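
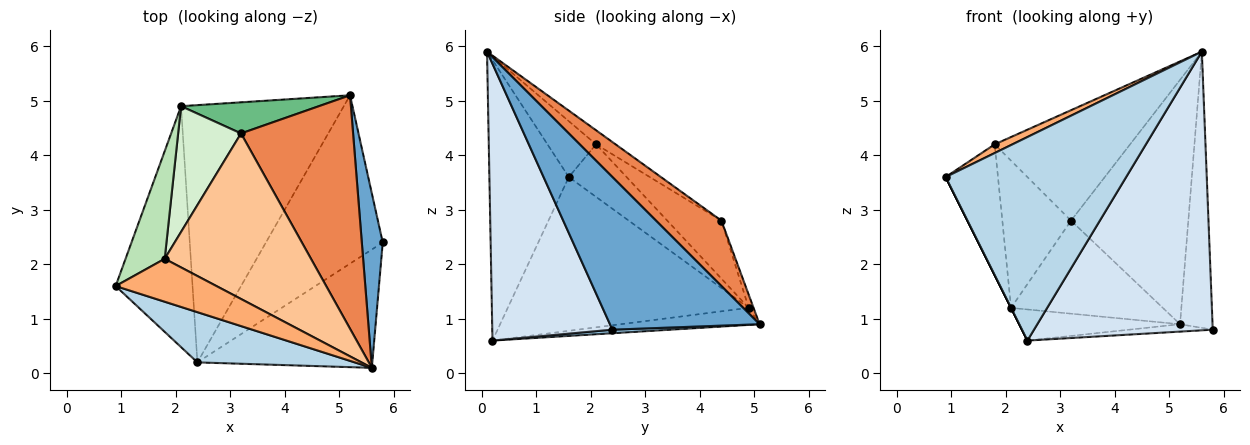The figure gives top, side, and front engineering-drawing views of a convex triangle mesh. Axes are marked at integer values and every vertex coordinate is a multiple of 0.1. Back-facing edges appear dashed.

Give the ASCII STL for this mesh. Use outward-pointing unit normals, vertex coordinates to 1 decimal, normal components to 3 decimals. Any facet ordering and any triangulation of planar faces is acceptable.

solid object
 facet normal 0.969 0.210 0.133
  outer loop
   vertex 5.6 0.1 5.9
   vertex 5.8 2.4 0.8
   vertex 5.2 5.1 0.9
  endloop
 endfacet
 facet normal 0.030 0.044 -0.999
  outer loop
   vertex 2.4 0.2 0.6
   vertex 5.2 5.1 0.9
   vertex 5.8 2.4 0.8
  endloop
 endfacet
 facet normal -0.393 -0.893 0.220
  outer loop
   vertex 2.4 0.2 0.6
   vertex 5.6 0.1 5.9
   vertex 0.9 1.6 3.6
  endloop
 endfacet
 facet normal 0.526 -0.783 -0.332
  outer loop
   vertex 2.4 0.2 0.6
   vertex 5.8 2.4 0.8
   vertex 5.6 0.1 5.9
  endloop
 endfacet
 facet normal 0.374 0.671 0.641
  outer loop
   vertex 3.2 4.4 2.8
   vertex 5.6 0.1 5.9
   vertex 5.2 5.1 0.9
  endloop
 endfacet
 facet normal -0.477 -0.175 0.861
  outer loop
   vertex 1.8 2.1 4.2
   vertex 0.9 1.6 3.6
   vertex 5.6 0.1 5.9
  endloop
 endfacet
 facet normal -0.080 0.553 0.829
  outer loop
   vertex 1.8 2.1 4.2
   vertex 5.6 0.1 5.9
   vertex 3.2 4.4 2.8
  endloop
 endfacet
 facet normal -0.103 0.119 -0.987
  outer loop
   vertex 2.1 4.9 1.2
   vertex 5.2 5.1 0.9
   vertex 2.4 0.2 0.6
  endloop
 endfacet
 facet normal -0.030 0.948 0.317
  outer loop
   vertex 2.1 4.9 1.2
   vertex 3.2 4.4 2.8
   vertex 5.2 5.1 0.9
  endloop
 endfacet
 facet normal -0.894 0.000 -0.447
  outer loop
   vertex 2.1 4.9 1.2
   vertex 2.4 0.2 0.6
   vertex 0.9 1.6 3.6
  endloop
 endfacet
 facet normal -0.649 0.588 0.484
  outer loop
   vertex 2.1 4.9 1.2
   vertex 0.9 1.6 3.6
   vertex 1.8 2.1 4.2
  endloop
 endfacet
 facet normal -0.514 0.652 0.557
  outer loop
   vertex 2.1 4.9 1.2
   vertex 1.8 2.1 4.2
   vertex 3.2 4.4 2.8
  endloop
 endfacet
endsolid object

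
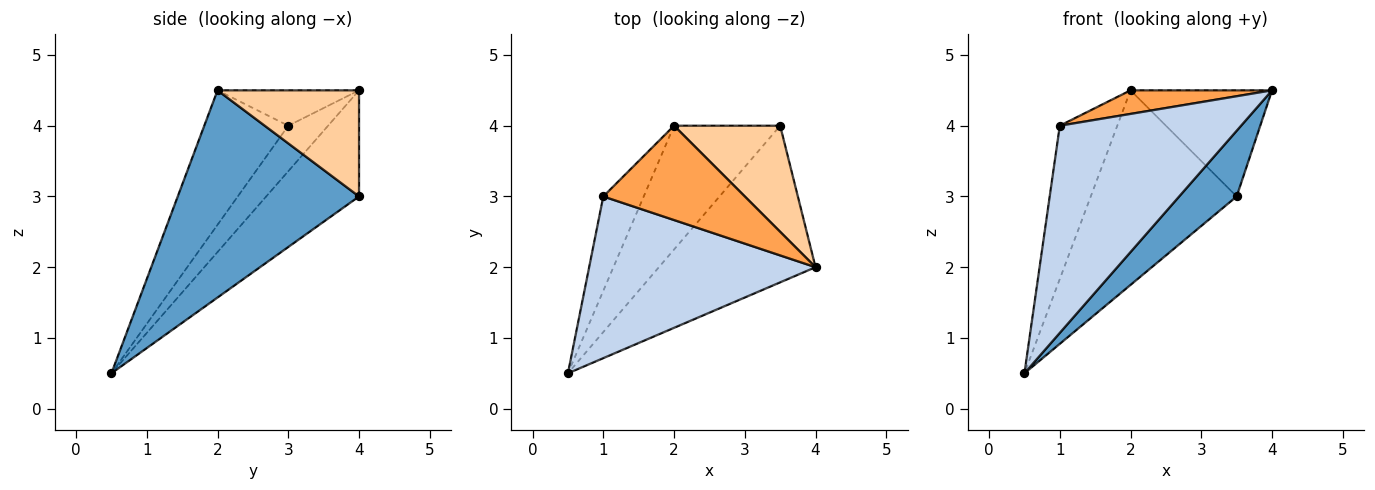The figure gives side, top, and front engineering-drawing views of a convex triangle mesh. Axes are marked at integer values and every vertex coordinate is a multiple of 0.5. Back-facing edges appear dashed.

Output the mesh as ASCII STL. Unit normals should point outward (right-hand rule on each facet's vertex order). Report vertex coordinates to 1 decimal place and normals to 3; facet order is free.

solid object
 facet normal 0.773 -0.245 -0.585
  outer loop
   vertex 3.5 4.0 3.0
   vertex 4.0 2.0 4.5
   vertex 0.5 0.5 0.5
  endloop
 endfacet
 facet normal -0.343 -0.740 0.578
  outer loop
   vertex 1.0 3.0 4.0
   vertex 0.5 0.5 0.5
   vertex 4.0 2.0 4.5
  endloop
 endfacet
 facet normal -0.236 -0.236 0.943
  outer loop
   vertex 2.0 4.0 4.5
   vertex 1.0 3.0 4.0
   vertex 4.0 2.0 4.5
  endloop
 endfacet
 facet normal 0.577 0.577 0.577
  outer loop
   vertex 2.0 4.0 4.5
   vertex 4.0 2.0 4.5
   vertex 3.5 4.0 3.0
  endloop
 endfacet
 facet normal -0.473 0.743 -0.473
  outer loop
   vertex 2.0 4.0 4.5
   vertex 3.5 4.0 3.0
   vertex 0.5 0.5 0.5
  endloop
 endfacet
 facet normal -0.508 0.734 -0.451
  outer loop
   vertex 2.0 4.0 4.5
   vertex 0.5 0.5 0.5
   vertex 1.0 3.0 4.0
  endloop
 endfacet
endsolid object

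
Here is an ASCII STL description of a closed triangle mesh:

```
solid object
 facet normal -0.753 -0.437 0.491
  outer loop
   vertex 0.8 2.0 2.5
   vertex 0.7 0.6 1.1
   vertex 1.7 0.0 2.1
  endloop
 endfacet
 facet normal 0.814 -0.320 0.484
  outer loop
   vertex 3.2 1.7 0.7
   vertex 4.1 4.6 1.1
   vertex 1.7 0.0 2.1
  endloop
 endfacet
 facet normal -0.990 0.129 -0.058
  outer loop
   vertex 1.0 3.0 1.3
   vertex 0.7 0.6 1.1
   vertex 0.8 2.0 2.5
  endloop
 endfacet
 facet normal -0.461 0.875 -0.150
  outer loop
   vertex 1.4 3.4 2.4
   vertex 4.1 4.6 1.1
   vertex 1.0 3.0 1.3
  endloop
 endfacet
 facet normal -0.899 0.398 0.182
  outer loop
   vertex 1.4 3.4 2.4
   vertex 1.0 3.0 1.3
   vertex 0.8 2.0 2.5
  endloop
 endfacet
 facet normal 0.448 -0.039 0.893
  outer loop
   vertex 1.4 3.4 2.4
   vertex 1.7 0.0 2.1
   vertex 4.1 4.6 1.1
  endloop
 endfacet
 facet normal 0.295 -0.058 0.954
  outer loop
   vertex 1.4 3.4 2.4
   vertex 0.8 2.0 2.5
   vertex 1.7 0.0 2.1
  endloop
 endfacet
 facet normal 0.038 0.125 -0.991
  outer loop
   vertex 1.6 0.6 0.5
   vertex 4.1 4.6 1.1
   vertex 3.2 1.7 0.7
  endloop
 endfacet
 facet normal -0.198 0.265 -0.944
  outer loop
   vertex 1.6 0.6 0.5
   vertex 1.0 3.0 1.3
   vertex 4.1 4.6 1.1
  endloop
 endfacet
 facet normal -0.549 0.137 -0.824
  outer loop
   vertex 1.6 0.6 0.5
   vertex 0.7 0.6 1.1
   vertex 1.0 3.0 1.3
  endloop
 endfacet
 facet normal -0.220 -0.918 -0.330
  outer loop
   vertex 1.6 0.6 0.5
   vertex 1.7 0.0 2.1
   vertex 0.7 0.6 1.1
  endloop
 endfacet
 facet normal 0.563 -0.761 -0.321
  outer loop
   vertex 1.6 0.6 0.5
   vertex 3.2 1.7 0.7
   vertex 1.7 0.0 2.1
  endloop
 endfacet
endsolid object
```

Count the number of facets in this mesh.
12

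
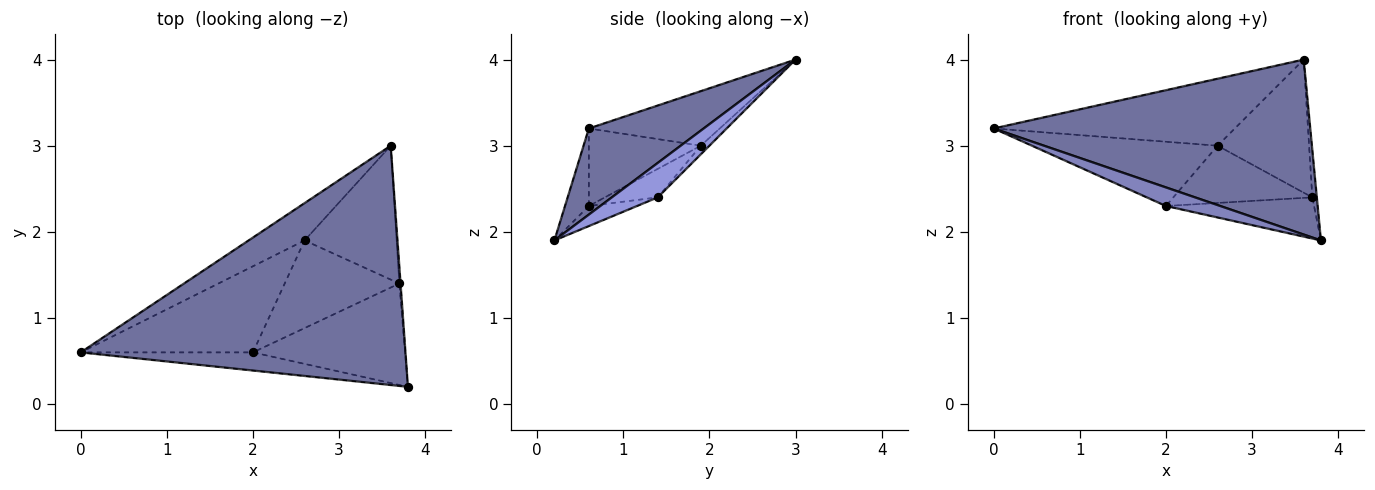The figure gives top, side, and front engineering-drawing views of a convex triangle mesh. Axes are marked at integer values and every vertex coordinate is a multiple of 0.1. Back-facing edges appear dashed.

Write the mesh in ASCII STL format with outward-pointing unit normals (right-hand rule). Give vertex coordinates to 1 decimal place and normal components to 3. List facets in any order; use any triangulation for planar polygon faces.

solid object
 facet normal 0.209 -0.577 0.789
  outer loop
   vertex 3.6 3.0 4.0
   vertex 0.0 0.6 3.2
   vertex 3.8 0.2 1.9
  endloop
 endfacet
 facet normal -0.300 -0.683 -0.666
  outer loop
   vertex 2.0 0.6 2.3
   vertex 3.8 0.2 1.9
   vertex 0.0 0.6 3.2
  endloop
 endfacet
 facet normal 0.995 0.098 -0.036
  outer loop
   vertex 3.7 1.4 2.4
   vertex 3.6 3.0 4.0
   vertex 3.8 0.2 1.9
  endloop
 endfacet
 facet normal -0.121 0.373 -0.920
  outer loop
   vertex 3.7 1.4 2.4
   vertex 3.8 0.2 1.9
   vertex 2.0 0.6 2.3
  endloop
 endfacet
 facet normal -0.428 0.789 -0.440
  outer loop
   vertex 2.6 1.9 3.0
   vertex 0.0 0.6 3.2
   vertex 3.6 3.0 4.0
  endloop
 endfacet
 facet normal -0.339 0.563 -0.754
  outer loop
   vertex 2.6 1.9 3.0
   vertex 2.0 0.6 2.3
   vertex 0.0 0.6 3.2
  endloop
 endfacet
 facet normal -0.066 0.703 -0.708
  outer loop
   vertex 2.6 1.9 3.0
   vertex 3.6 3.0 4.0
   vertex 3.7 1.4 2.4
  endloop
 endfacet
 facet normal -0.204 0.535 -0.820
  outer loop
   vertex 2.6 1.9 3.0
   vertex 3.7 1.4 2.4
   vertex 2.0 0.6 2.3
  endloop
 endfacet
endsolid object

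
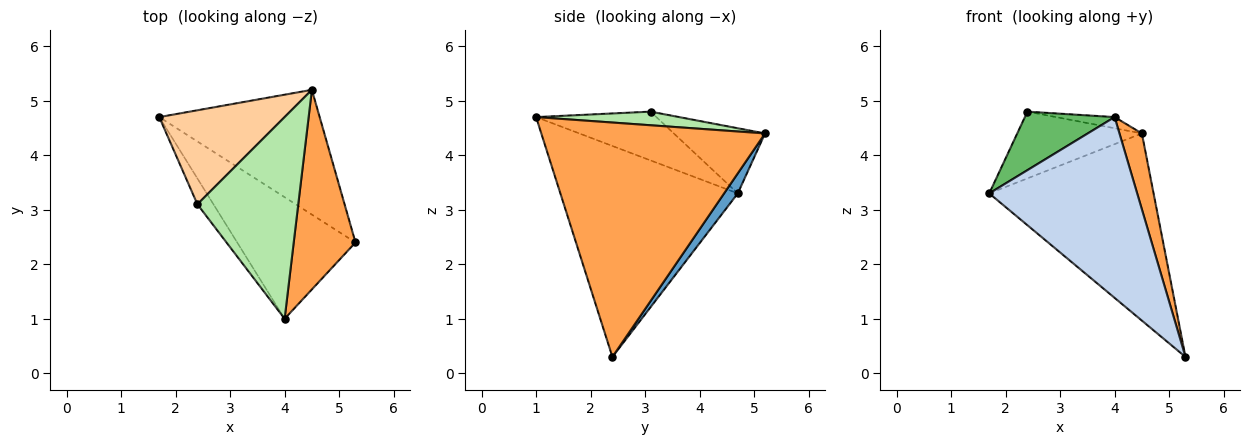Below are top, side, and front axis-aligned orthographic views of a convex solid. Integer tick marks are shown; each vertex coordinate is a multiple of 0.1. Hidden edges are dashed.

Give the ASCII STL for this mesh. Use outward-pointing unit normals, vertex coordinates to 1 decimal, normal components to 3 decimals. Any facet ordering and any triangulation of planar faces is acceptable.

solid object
 facet normal 0.069 0.830 -0.553
  outer loop
   vertex 4.5 5.2 4.4
   vertex 5.3 2.4 0.3
   vertex 1.7 4.7 3.3
  endloop
 endfacet
 facet normal -0.705 -0.588 -0.396
  outer loop
   vertex 4.0 1.0 4.7
   vertex 1.7 4.7 3.3
   vertex 5.3 2.4 0.3
  endloop
 endfacet
 facet normal 0.962 -0.096 0.254
  outer loop
   vertex 4.0 1.0 4.7
   vertex 5.3 2.4 0.3
   vertex 4.5 5.2 4.4
  endloop
 endfacet
 facet normal -0.390 0.533 0.751
  outer loop
   vertex 2.4 3.1 4.8
   vertex 4.5 5.2 4.4
   vertex 1.7 4.7 3.3
  endloop
 endfacet
 facet normal -0.775 -0.578 -0.255
  outer loop
   vertex 2.4 3.1 4.8
   vertex 1.7 4.7 3.3
   vertex 4.0 1.0 4.7
  endloop
 endfacet
 facet normal 0.134 0.055 0.990
  outer loop
   vertex 2.4 3.1 4.8
   vertex 4.0 1.0 4.7
   vertex 4.5 5.2 4.4
  endloop
 endfacet
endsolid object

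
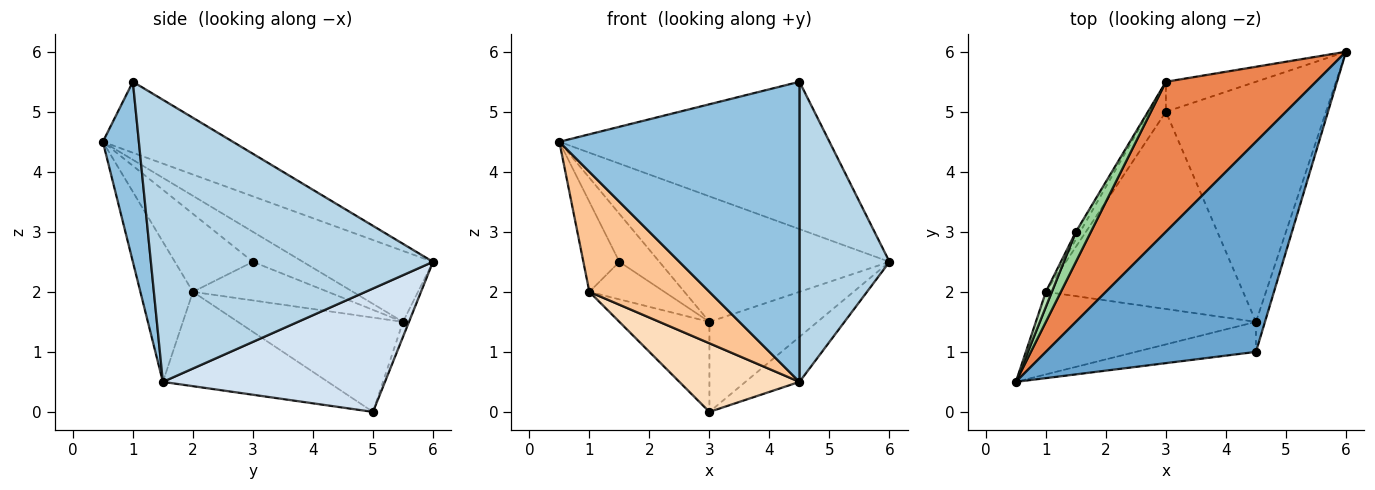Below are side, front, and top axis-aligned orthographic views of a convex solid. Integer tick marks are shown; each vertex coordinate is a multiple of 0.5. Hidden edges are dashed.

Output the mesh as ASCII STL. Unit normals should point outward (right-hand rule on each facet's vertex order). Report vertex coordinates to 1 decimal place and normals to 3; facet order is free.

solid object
 facet normal -0.266 0.553 0.789
  outer loop
   vertex 4.5 1.0 5.5
   vertex 6.0 6.0 2.5
   vertex 0.5 0.5 4.5
  endloop
 endfacet
 facet normal 0.148 -0.984 -0.098
  outer loop
   vertex 4.5 1.5 0.5
   vertex 4.5 1.0 5.5
   vertex 0.5 0.5 4.5
  endloop
 endfacet
 facet normal 0.952 -0.304 -0.030
  outer loop
   vertex 4.5 1.5 0.5
   vertex 6.0 6.0 2.5
   vertex 4.5 1.0 5.5
  endloop
 endfacet
 facet normal 0.604 0.147 -0.783
  outer loop
   vertex 4.5 1.5 0.5
   vertex 3.0 5.0 0.0
   vertex 6.0 6.0 2.5
  endloop
 endfacet
 facet normal -0.341 0.603 0.721
  outer loop
   vertex 3.0 5.5 1.5
   vertex 0.5 0.5 4.5
   vertex 6.0 6.0 2.5
  endloop
 endfacet
 facet normal -0.053 0.947 -0.316
  outer loop
   vertex 3.0 5.5 1.5
   vertex 6.0 6.0 2.5
   vertex 3.0 5.0 0.0
  endloop
 endfacet
 facet normal -0.339 -0.775 -0.533
  outer loop
   vertex 1.0 2.0 2.0
   vertex 4.5 1.5 0.5
   vertex 0.5 0.5 4.5
  endloop
 endfacet
 facet normal -0.412 -0.299 -0.861
  outer loop
   vertex 1.0 2.0 2.0
   vertex 3.0 5.0 0.0
   vertex 4.5 1.5 0.5
  endloop
 endfacet
 facet normal -0.867 0.473 -0.158
  outer loop
   vertex 1.0 2.0 2.0
   vertex 3.0 5.5 1.5
   vertex 3.0 5.0 0.0
  endloop
 endfacet
 facet normal -0.727 0.582 0.364
  outer loop
   vertex 1.5 3.0 2.5
   vertex 0.5 0.5 4.5
   vertex 3.0 5.5 1.5
  endloop
 endfacet
 facet normal -0.906 0.418 0.070
  outer loop
   vertex 1.5 3.0 2.5
   vertex 1.0 2.0 2.0
   vertex 0.5 0.5 4.5
  endloop
 endfacet
 facet normal -0.870 0.483 -0.097
  outer loop
   vertex 1.5 3.0 2.5
   vertex 3.0 5.5 1.5
   vertex 1.0 2.0 2.0
  endloop
 endfacet
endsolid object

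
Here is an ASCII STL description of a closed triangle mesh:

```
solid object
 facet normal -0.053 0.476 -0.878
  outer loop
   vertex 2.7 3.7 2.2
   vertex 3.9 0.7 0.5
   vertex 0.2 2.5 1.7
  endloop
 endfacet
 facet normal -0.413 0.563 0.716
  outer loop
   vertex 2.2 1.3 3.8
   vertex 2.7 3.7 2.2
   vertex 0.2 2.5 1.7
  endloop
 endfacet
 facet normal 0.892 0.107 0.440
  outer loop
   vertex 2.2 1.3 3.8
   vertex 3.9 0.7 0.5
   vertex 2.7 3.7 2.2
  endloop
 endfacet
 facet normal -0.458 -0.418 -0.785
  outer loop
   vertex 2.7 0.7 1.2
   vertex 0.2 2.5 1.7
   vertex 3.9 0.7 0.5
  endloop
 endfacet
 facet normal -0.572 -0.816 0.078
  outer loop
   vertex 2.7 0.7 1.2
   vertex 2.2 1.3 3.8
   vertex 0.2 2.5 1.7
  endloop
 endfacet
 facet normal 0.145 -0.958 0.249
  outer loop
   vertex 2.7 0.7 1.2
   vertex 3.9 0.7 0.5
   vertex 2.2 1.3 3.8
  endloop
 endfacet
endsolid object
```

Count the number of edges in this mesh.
9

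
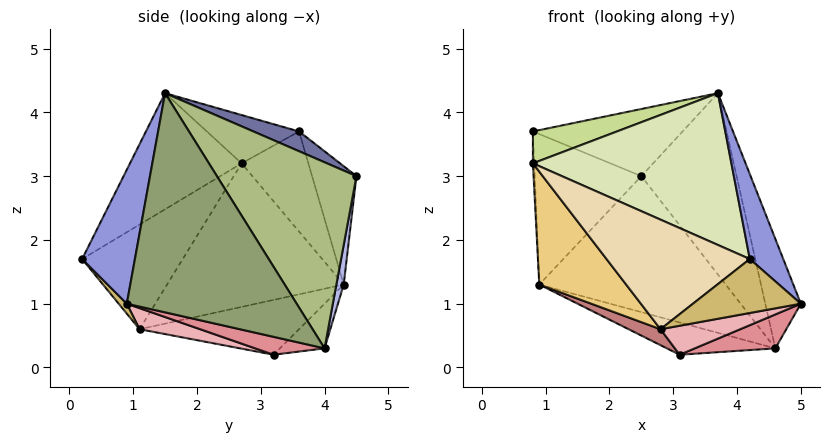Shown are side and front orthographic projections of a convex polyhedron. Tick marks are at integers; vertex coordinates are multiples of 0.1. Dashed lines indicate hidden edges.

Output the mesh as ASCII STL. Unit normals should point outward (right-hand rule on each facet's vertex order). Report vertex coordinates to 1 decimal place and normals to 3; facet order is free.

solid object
 facet normal 0.134 0.439 0.889
  outer loop
   vertex 3.7 1.5 4.3
   vertex 2.5 4.5 3.0
   vertex 0.8 3.6 3.7
  endloop
 endfacet
 facet normal -0.373 0.895 0.245
  outer loop
   vertex 0.9 4.3 1.3
   vertex 0.8 3.6 3.7
   vertex 2.5 4.5 3.0
  endloop
 endfacet
 facet normal 0.776 -0.492 0.395
  outer loop
   vertex 4.2 0.2 1.7
   vertex 5.0 0.9 1.0
   vertex 3.7 1.5 4.3
  endloop
 endfacet
 facet normal 0.039 0.988 -0.153
  outer loop
   vertex 4.6 4.0 0.3
   vertex 0.9 4.3 1.3
   vertex 2.5 4.5 3.0
  endloop
 endfacet
 facet normal 0.924 0.194 0.329
  outer loop
   vertex 4.6 4.0 0.3
   vertex 3.7 1.5 4.3
   vertex 5.0 0.9 1.0
  endloop
 endfacet
 facet normal 0.727 0.496 0.474
  outer loop
   vertex 4.6 4.0 0.3
   vertex 2.5 4.5 3.0
   vertex 3.7 1.5 4.3
  endloop
 endfacet
 facet normal -0.470 -0.429 0.772
  outer loop
   vertex 0.8 2.7 3.2
   vertex 3.7 1.5 4.3
   vertex 0.8 3.6 3.7
  endloop
 endfacet
 facet normal -0.464 -0.825 0.323
  outer loop
   vertex 0.8 2.7 3.2
   vertex 4.2 0.2 1.7
   vertex 3.7 1.5 4.3
  endloop
 endfacet
 facet normal -0.999 0.020 -0.036
  outer loop
   vertex 0.8 2.7 3.2
   vertex 0.8 3.6 3.7
   vertex 0.9 4.3 1.3
  endloop
 endfacet
 facet normal 0.055 -0.737 -0.674
  outer loop
   vertex 2.8 1.1 0.6
   vertex 5.0 0.9 1.0
   vertex 4.2 0.2 1.7
  endloop
 endfacet
 facet normal -0.828 -0.407 -0.386
  outer loop
   vertex 2.8 1.1 0.6
   vertex 0.8 2.7 3.2
   vertex 0.9 4.3 1.3
  endloop
 endfacet
 facet normal -0.574 -0.817 0.062
  outer loop
   vertex 2.8 1.1 0.6
   vertex 4.2 0.2 1.7
   vertex 0.8 2.7 3.2
  endloop
 endfacet
 facet normal -0.194 0.472 -0.860
  outer loop
   vertex 3.1 3.2 0.2
   vertex 0.9 4.3 1.3
   vertex 4.6 4.0 0.3
  endloop
 endfacet
 facet normal -0.483 -0.097 -0.870
  outer loop
   vertex 3.1 3.2 0.2
   vertex 2.8 1.1 0.6
   vertex 0.9 4.3 1.3
  endloop
 endfacet
 facet normal 0.169 -0.196 -0.966
  outer loop
   vertex 3.1 3.2 0.2
   vertex 4.6 4.0 0.3
   vertex 5.0 0.9 1.0
  endloop
 endfacet
 facet normal 0.157 -0.206 -0.966
  outer loop
   vertex 3.1 3.2 0.2
   vertex 5.0 0.9 1.0
   vertex 2.8 1.1 0.6
  endloop
 endfacet
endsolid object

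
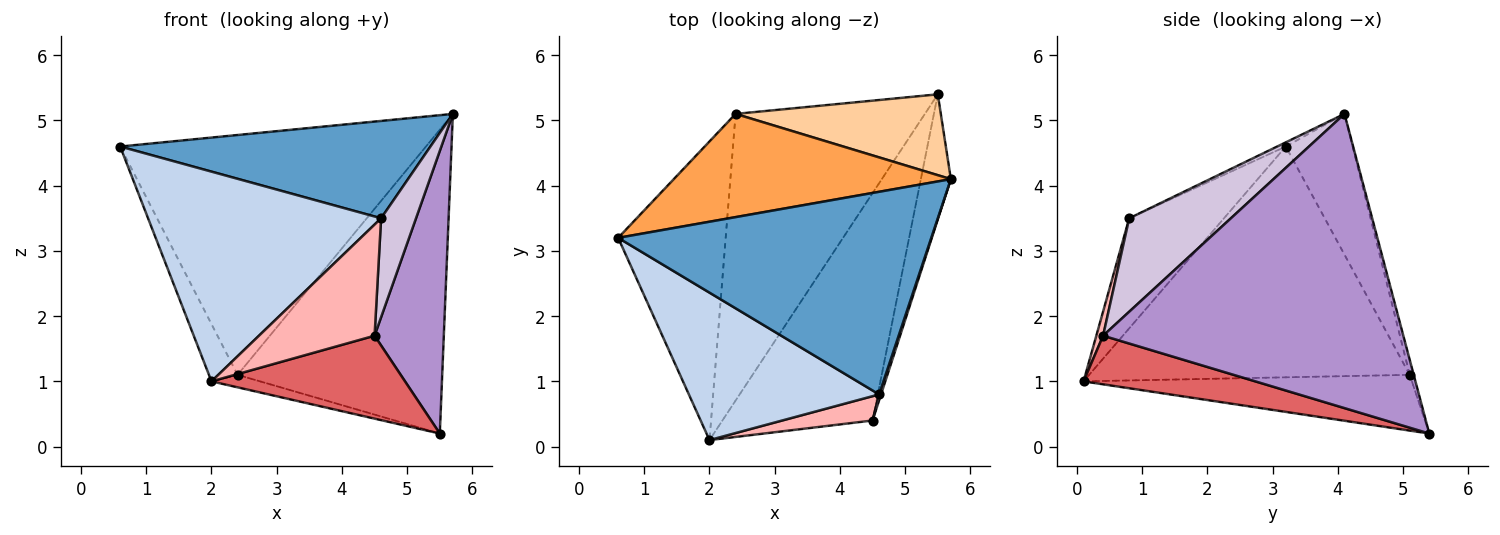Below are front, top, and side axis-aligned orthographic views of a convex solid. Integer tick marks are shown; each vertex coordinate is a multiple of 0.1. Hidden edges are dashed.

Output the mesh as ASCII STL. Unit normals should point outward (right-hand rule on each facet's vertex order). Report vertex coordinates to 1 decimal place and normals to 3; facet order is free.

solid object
 facet normal -0.012 -0.433 0.901
  outer loop
   vertex 4.6 0.8 3.5
   vertex 5.7 4.1 5.1
   vertex 0.6 3.2 4.6
  endloop
 endfacet
 facet normal -0.316 -0.776 0.546
  outer loop
   vertex 4.6 0.8 3.5
   vertex 0.6 3.2 4.6
   vertex 2.0 0.1 1.0
  endloop
 endfacet
 facet normal -0.197 0.901 0.388
  outer loop
   vertex 2.4 5.1 1.1
   vertex 0.6 3.2 4.6
   vertex 5.7 4.1 5.1
  endloop
 endfacet
 facet normal -0.019 0.966 0.257
  outer loop
   vertex 2.4 5.1 1.1
   vertex 5.7 4.1 5.1
   vertex 5.5 5.4 0.2
  endloop
 endfacet
 facet normal -0.904 0.081 -0.421
  outer loop
   vertex 2.4 5.1 1.1
   vertex 2.0 0.1 1.0
   vertex 0.6 3.2 4.6
  endloop
 endfacet
 facet normal -0.282 0.042 -0.958
  outer loop
   vertex 2.4 5.1 1.1
   vertex 5.5 5.4 0.2
   vertex 2.0 0.1 1.0
  endloop
 endfacet
 facet normal 0.291 -0.328 -0.899
  outer loop
   vertex 4.5 0.4 1.7
   vertex 2.0 0.1 1.0
   vertex 5.5 5.4 0.2
  endloop
 endfacet
 facet normal 0.057 -0.975 0.214
  outer loop
   vertex 4.5 0.4 1.7
   vertex 4.6 0.8 3.5
   vertex 2.0 0.1 1.0
  endloop
 endfacet
 facet normal 0.970 -0.224 -0.099
  outer loop
   vertex 4.5 0.4 1.7
   vertex 5.5 5.4 0.2
   vertex 5.7 4.1 5.1
  endloop
 endfacet
 facet normal 0.946 -0.325 0.020
  outer loop
   vertex 4.5 0.4 1.7
   vertex 5.7 4.1 5.1
   vertex 4.6 0.8 3.5
  endloop
 endfacet
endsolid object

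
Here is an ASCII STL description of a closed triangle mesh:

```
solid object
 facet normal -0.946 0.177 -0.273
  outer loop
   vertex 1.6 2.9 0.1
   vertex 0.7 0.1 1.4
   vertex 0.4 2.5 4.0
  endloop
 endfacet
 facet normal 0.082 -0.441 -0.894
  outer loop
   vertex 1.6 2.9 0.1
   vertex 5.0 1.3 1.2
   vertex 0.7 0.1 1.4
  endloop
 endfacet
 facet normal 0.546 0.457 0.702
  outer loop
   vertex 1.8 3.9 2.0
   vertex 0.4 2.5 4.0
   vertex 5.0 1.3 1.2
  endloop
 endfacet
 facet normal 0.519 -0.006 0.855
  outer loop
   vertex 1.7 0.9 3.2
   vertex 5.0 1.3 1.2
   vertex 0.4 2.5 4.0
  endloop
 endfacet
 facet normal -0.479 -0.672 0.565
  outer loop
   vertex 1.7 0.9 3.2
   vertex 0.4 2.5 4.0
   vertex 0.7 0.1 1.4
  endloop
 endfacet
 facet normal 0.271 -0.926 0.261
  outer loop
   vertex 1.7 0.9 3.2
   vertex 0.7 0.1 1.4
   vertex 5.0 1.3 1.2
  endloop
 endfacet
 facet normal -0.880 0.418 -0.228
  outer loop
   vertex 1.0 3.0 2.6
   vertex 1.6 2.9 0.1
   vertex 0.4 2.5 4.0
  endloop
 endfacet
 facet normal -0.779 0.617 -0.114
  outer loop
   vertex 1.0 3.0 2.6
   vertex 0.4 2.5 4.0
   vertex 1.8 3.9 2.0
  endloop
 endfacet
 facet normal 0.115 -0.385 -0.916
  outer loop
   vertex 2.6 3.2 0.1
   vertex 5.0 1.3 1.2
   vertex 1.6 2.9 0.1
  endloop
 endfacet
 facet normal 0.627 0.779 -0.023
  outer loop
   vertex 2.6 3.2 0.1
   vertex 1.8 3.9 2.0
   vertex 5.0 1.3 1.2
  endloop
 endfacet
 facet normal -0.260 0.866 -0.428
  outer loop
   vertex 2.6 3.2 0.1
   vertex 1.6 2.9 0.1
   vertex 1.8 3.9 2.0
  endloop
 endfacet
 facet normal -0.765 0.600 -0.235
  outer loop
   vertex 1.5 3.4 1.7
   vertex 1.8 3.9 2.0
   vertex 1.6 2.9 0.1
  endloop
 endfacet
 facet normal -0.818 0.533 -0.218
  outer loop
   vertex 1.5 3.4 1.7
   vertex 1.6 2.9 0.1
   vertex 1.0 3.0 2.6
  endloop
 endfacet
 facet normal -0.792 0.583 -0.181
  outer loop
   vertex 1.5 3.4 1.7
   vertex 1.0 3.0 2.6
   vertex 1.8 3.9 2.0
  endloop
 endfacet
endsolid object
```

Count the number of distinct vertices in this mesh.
9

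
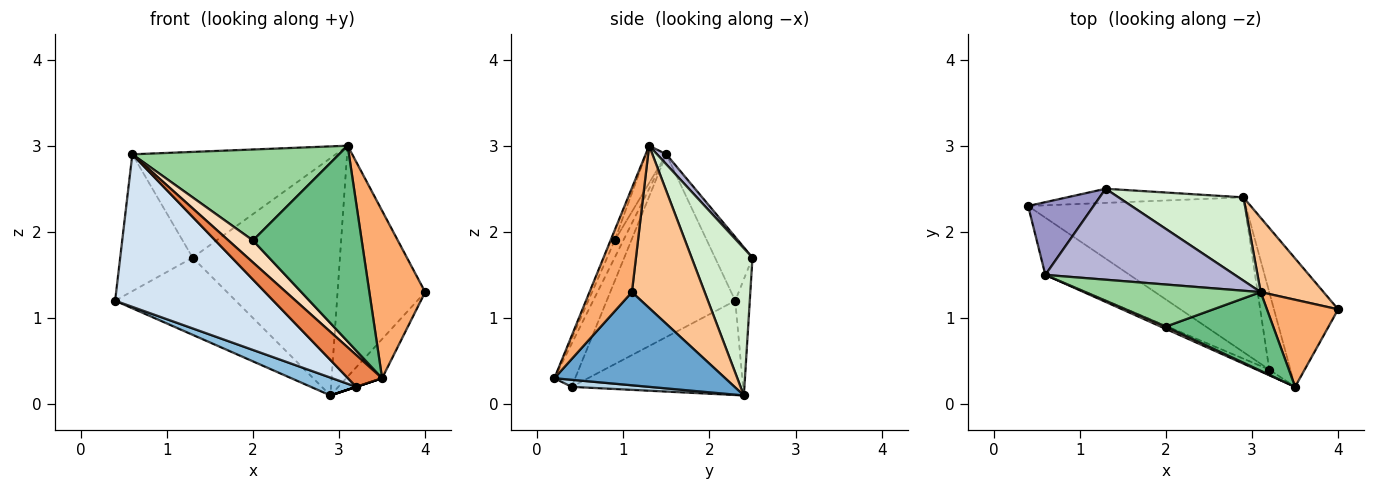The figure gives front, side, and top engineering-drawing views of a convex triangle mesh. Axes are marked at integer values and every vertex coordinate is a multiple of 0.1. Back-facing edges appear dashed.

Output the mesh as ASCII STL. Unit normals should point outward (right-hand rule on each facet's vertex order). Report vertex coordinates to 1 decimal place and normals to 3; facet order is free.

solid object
 facet normal 0.811 0.170 -0.559
  outer loop
   vertex 2.9 2.4 0.1
   vertex 4.0 1.1 1.3
   vertex 3.5 0.2 0.3
  endloop
 endfacet
 facet normal -0.397 -0.105 -0.912
  outer loop
   vertex 3.2 0.4 0.2
   vertex 0.4 2.3 1.2
   vertex 2.9 2.4 0.1
  endloop
 endfacet
 facet normal 0.316 0.000 -0.949
  outer loop
   vertex 3.2 0.4 0.2
   vertex 2.9 2.4 0.1
   vertex 3.5 0.2 0.3
  endloop
 endfacet
 facet normal -0.605 -0.745 -0.279
  outer loop
   vertex 3.2 0.4 0.2
   vertex 0.6 1.5 2.9
   vertex 0.4 2.3 1.2
  endloop
 endfacet
 facet normal -0.513 -0.845 -0.150
  outer loop
   vertex 3.2 0.4 0.2
   vertex 3.5 0.2 0.3
   vertex 0.6 1.5 2.9
  endloop
 endfacet
 facet normal 0.559 -0.736 0.383
  outer loop
   vertex 3.1 1.3 3.0
   vertex 3.5 0.2 0.3
   vertex 4.0 1.1 1.3
  endloop
 endfacet
 facet normal 0.620 0.747 0.240
  outer loop
   vertex 3.1 1.3 3.0
   vertex 4.0 1.1 1.3
   vertex 2.9 2.4 0.1
  endloop
 endfacet
 facet normal -0.330 -0.939 0.101
  outer loop
   vertex 2.0 0.9 1.9
   vertex 0.6 1.5 2.9
   vertex 3.5 0.2 0.3
  endloop
 endfacet
 facet normal -0.035 -0.927 0.373
  outer loop
   vertex 2.0 0.9 1.9
   vertex 3.5 0.2 0.3
   vertex 3.1 1.3 3.0
  endloop
 endfacet
 facet normal -0.089 -0.904 0.418
  outer loop
   vertex 2.0 0.9 1.9
   vertex 3.1 1.3 3.0
   vertex 0.6 1.5 2.9
  endloop
 endfacet
 facet normal -0.118 0.977 -0.179
  outer loop
   vertex 1.3 2.5 1.7
   vertex 2.9 2.4 0.1
   vertex 0.4 2.3 1.2
  endloop
 endfacet
 facet normal 0.363 0.879 0.308
  outer loop
   vertex 1.3 2.5 1.7
   vertex 3.1 1.3 3.0
   vertex 2.9 2.4 0.1
  endloop
 endfacet
 facet normal -0.416 0.803 0.427
  outer loop
   vertex 1.3 2.5 1.7
   vertex 0.4 2.3 1.2
   vertex 0.6 1.5 2.9
  endloop
 endfacet
 facet normal 0.035 0.758 0.652
  outer loop
   vertex 1.3 2.5 1.7
   vertex 0.6 1.5 2.9
   vertex 3.1 1.3 3.0
  endloop
 endfacet
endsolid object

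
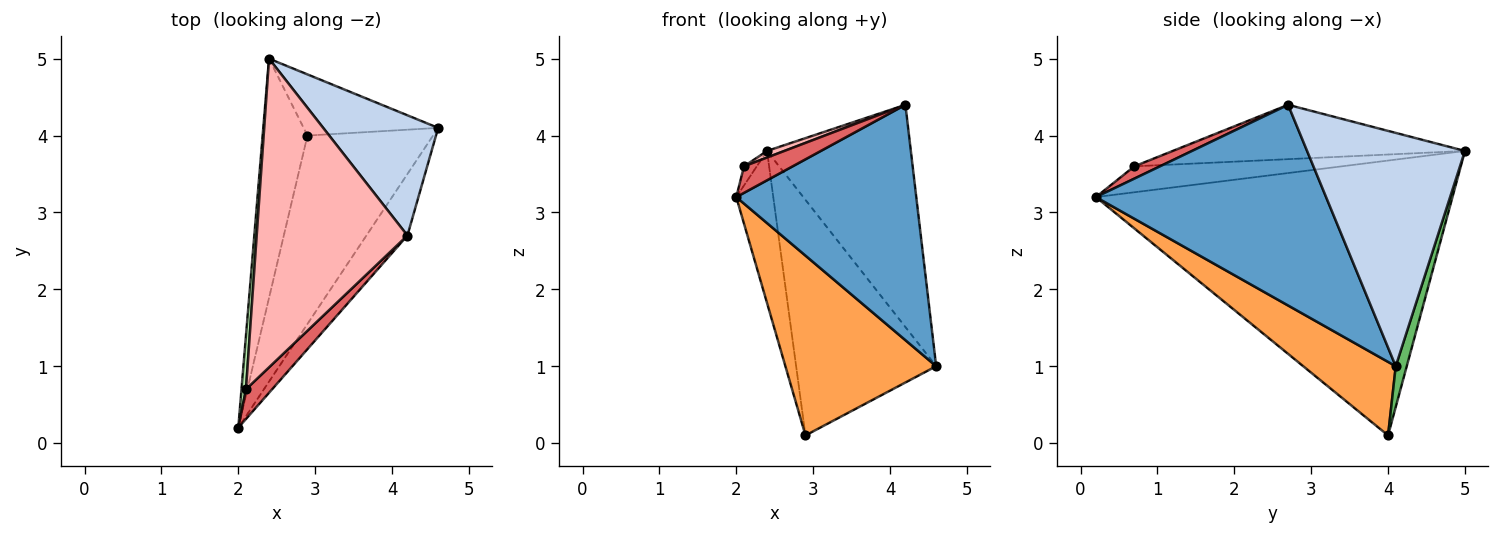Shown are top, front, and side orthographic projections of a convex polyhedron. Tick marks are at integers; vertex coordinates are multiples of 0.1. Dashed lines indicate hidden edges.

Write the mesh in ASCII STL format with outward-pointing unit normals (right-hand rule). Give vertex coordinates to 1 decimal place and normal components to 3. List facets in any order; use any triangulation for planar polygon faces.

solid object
 facet normal 0.778 -0.608 -0.159
  outer loop
   vertex 4.2 2.7 4.4
   vertex 2.0 0.2 3.2
   vertex 4.6 4.1 1.0
  endloop
 endfacet
 facet normal 0.695 0.633 0.342
  outer loop
   vertex 4.2 2.7 4.4
   vertex 4.6 4.1 1.0
   vertex 2.4 5.0 3.8
  endloop
 endfacet
 facet normal 0.390 -0.636 -0.666
  outer loop
   vertex 2.9 4.0 0.1
   vertex 4.6 4.1 1.0
   vertex 2.0 0.2 3.2
  endloop
 endfacet
 facet normal -0.982 0.102 -0.160
  outer loop
   vertex 2.9 4.0 0.1
   vertex 2.0 0.2 3.2
   vertex 2.4 5.0 3.8
  endloop
 endfacet
 facet normal 0.076 0.965 -0.251
  outer loop
   vertex 2.9 4.0 0.1
   vertex 2.4 5.0 3.8
   vertex 4.6 4.1 1.0
  endloop
 endfacet
 facet normal -0.984 0.061 0.170
  outer loop
   vertex 2.1 0.7 3.6
   vertex 2.4 5.0 3.8
   vertex 2.0 0.2 3.2
  endloop
 endfacet
 facet normal 0.331 -0.629 0.703
  outer loop
   vertex 2.1 0.7 3.6
   vertex 2.0 0.2 3.2
   vertex 4.2 2.7 4.4
  endloop
 endfacet
 facet normal -0.339 -0.020 0.941
  outer loop
   vertex 2.1 0.7 3.6
   vertex 4.2 2.7 4.4
   vertex 2.4 5.0 3.8
  endloop
 endfacet
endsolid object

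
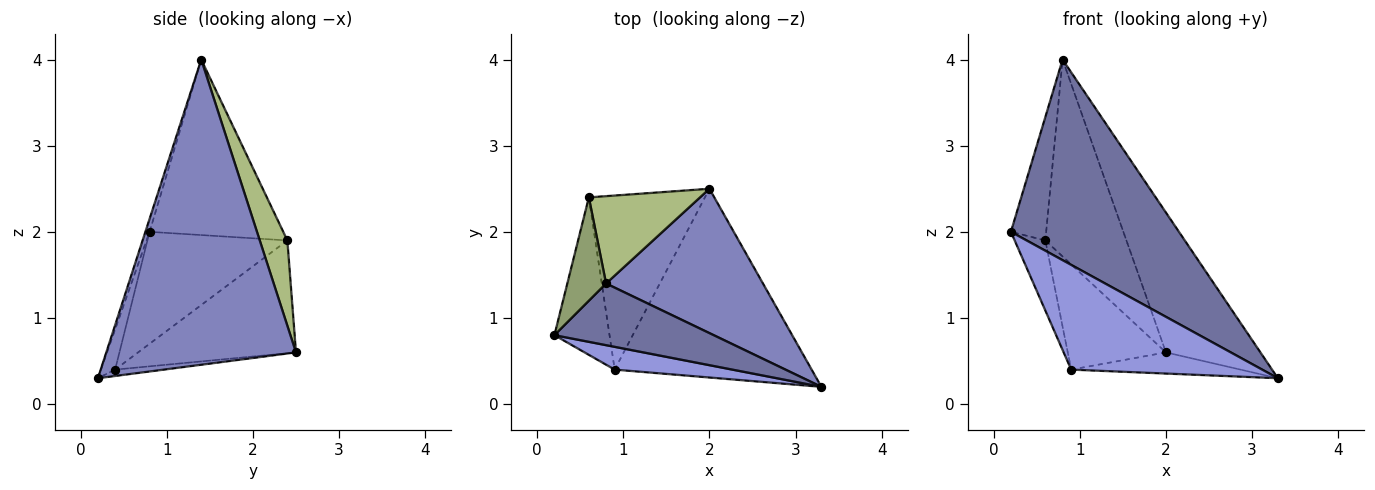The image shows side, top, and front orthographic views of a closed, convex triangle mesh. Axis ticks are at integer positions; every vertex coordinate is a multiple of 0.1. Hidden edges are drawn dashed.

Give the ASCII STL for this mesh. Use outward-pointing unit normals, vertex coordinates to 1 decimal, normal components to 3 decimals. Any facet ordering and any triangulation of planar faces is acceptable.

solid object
 facet normal -0.024 -0.956 0.294
  outer loop
   vertex 0.8 1.4 4.0
   vertex 0.2 0.8 2.0
   vertex 3.3 0.2 0.3
  endloop
 endfacet
 facet normal 0.813 0.405 0.418
  outer loop
   vertex 0.8 1.4 4.0
   vertex 3.3 0.2 0.3
   vertex 2.0 2.5 0.6
  endloop
 endfacet
 facet normal -0.072 -0.975 0.212
  outer loop
   vertex 0.9 0.4 0.4
   vertex 3.3 0.2 0.3
   vertex 0.2 0.8 2.0
  endloop
 endfacet
 facet normal -0.032 0.111 -0.993
  outer loop
   vertex 0.9 0.4 0.4
   vertex 2.0 2.5 0.6
   vertex 3.3 0.2 0.3
  endloop
 endfacet
 facet normal -0.946 0.249 0.209
  outer loop
   vertex 0.6 2.4 1.9
   vertex 0.2 0.8 2.0
   vertex 0.8 1.4 4.0
  endloop
 endfacet
 facet normal 0.297 0.873 0.387
  outer loop
   vertex 0.6 2.4 1.9
   vertex 0.8 1.4 4.0
   vertex 2.0 2.5 0.6
  endloop
 endfacet
 facet normal -0.880 0.193 -0.433
  outer loop
   vertex 0.6 2.4 1.9
   vertex 0.9 0.4 0.4
   vertex 0.2 0.8 2.0
  endloop
 endfacet
 facet normal -0.639 0.398 -0.658
  outer loop
   vertex 0.6 2.4 1.9
   vertex 2.0 2.5 0.6
   vertex 0.9 0.4 0.4
  endloop
 endfacet
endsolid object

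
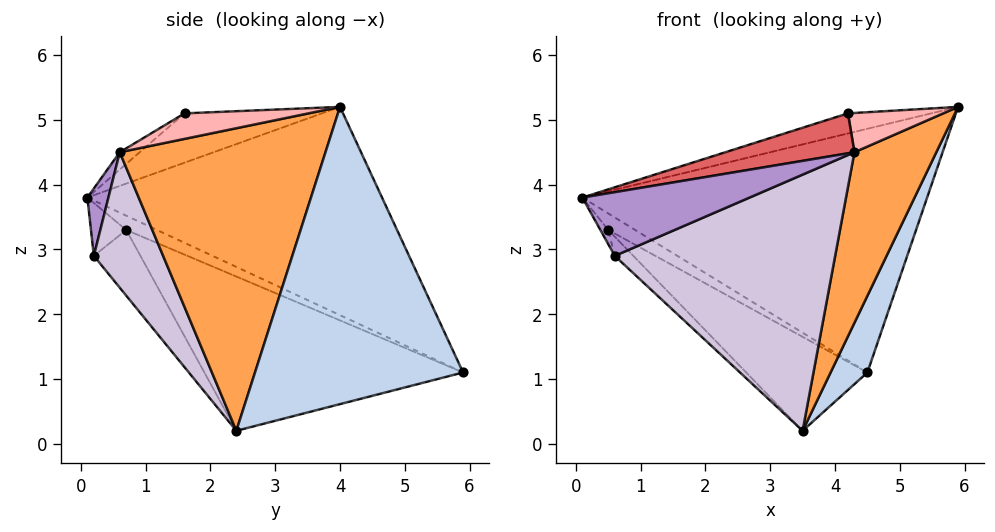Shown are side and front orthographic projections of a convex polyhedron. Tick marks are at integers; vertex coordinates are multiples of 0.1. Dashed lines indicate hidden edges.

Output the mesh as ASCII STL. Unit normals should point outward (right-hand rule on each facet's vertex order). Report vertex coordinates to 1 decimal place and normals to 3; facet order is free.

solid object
 facet normal -0.563 0.659 0.498
  outer loop
   vertex 4.5 5.9 1.1
   vertex 0.1 0.1 3.8
   vertex 5.9 4.0 5.2
  endloop
 endfacet
 facet normal 0.909 -0.161 -0.385
  outer loop
   vertex 3.5 2.4 0.2
   vertex 4.5 5.9 1.1
   vertex 5.9 4.0 5.2
  endloop
 endfacet
 facet normal 0.883 -0.351 -0.311
  outer loop
   vertex 4.3 0.6 4.5
   vertex 3.5 2.4 0.2
   vertex 5.9 4.0 5.2
  endloop
 endfacet
 facet normal -0.740 0.647 0.185
  outer loop
   vertex 0.5 0.7 3.3
   vertex 0.1 0.1 3.8
   vertex 4.5 5.9 1.1
  endloop
 endfacet
 facet normal -0.761 0.357 -0.541
  outer loop
   vertex 0.5 0.7 3.3
   vertex 4.5 5.9 1.1
   vertex 3.5 2.4 0.2
  endloop
 endfacet
 facet normal -0.368 0.223 0.903
  outer loop
   vertex 4.2 1.6 5.1
   vertex 5.9 4.0 5.2
   vertex 0.1 0.1 3.8
  endloop
 endfacet
 facet normal -0.080 -0.519 0.851
  outer loop
   vertex 4.2 1.6 5.1
   vertex 0.1 0.1 3.8
   vertex 4.3 0.6 4.5
  endloop
 endfacet
 facet normal 0.521 -0.400 0.754
  outer loop
   vertex 4.2 1.6 5.1
   vertex 4.3 0.6 4.5
   vertex 5.9 4.0 5.2
  endloop
 endfacet
 facet normal 0.125 -0.991 -0.041
  outer loop
   vertex 0.6 0.2 2.9
   vertex 4.3 0.6 4.5
   vertex 0.1 0.1 3.8
  endloop
 endfacet
 facet normal 0.273 -0.868 -0.414
  outer loop
   vertex 0.6 0.2 2.9
   vertex 3.5 2.4 0.2
   vertex 4.3 0.6 4.5
  endloop
 endfacet
 facet normal -0.866 0.195 -0.460
  outer loop
   vertex 0.6 0.2 2.9
   vertex 0.1 0.1 3.8
   vertex 0.5 0.7 3.3
  endloop
 endfacet
 facet normal -0.762 0.304 -0.571
  outer loop
   vertex 0.6 0.2 2.9
   vertex 0.5 0.7 3.3
   vertex 3.5 2.4 0.2
  endloop
 endfacet
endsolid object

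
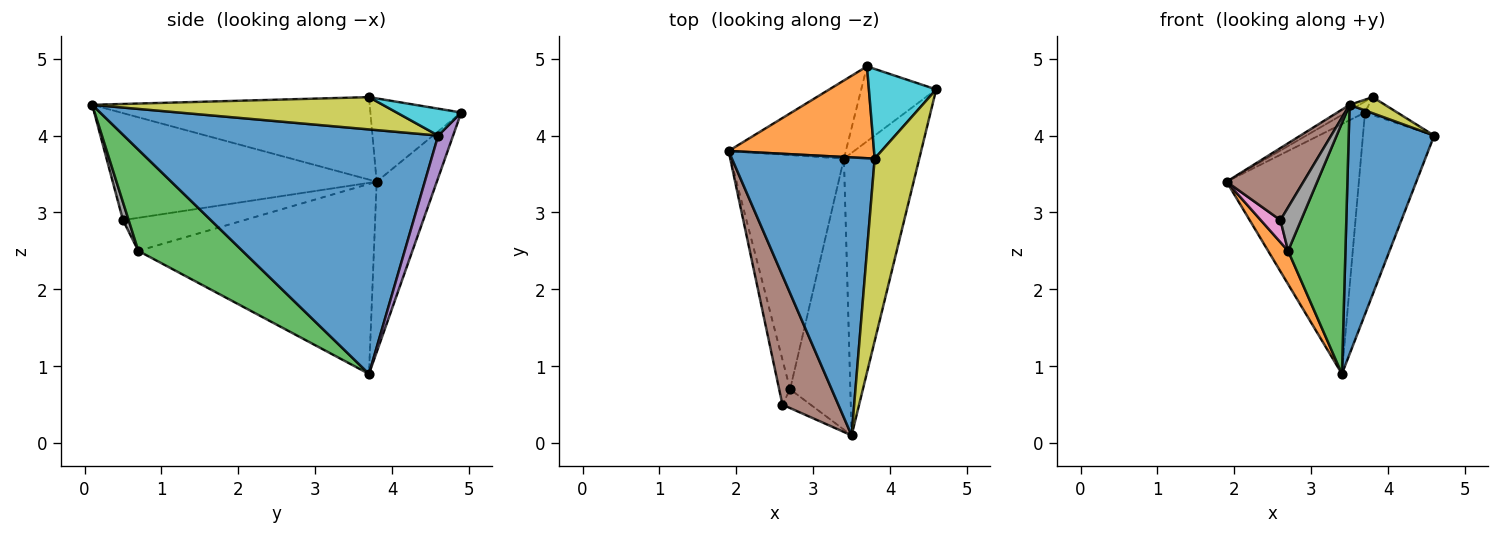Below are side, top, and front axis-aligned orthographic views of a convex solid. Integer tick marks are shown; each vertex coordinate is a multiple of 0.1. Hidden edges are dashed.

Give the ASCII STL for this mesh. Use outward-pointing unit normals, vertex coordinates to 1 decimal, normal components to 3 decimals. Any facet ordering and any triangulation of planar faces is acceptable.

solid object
 facet normal 0.925 -0.251 -0.285
  outer loop
   vertex 3.4 3.7 0.9
   vertex 4.6 4.6 4.0
   vertex 3.5 0.1 4.4
  endloop
 endfacet
 facet normal -0.857 -0.073 -0.511
  outer loop
   vertex 2.7 0.7 2.5
   vertex 1.9 3.8 3.4
   vertex 3.4 3.7 0.9
  endloop
 endfacet
 facet normal 0.777 -0.428 -0.462
  outer loop
   vertex 2.7 0.7 2.5
   vertex 3.4 3.7 0.9
   vertex 3.5 0.1 4.4
  endloop
 endfacet
 facet normal -0.398 0.876 -0.274
  outer loop
   vertex 3.7 4.9 4.3
   vertex 3.4 3.7 0.9
   vertex 1.9 3.8 3.4
  endloop
 endfacet
 facet normal 0.193 0.920 -0.342
  outer loop
   vertex 3.7 4.9 4.3
   vertex 4.6 4.6 4.0
   vertex 3.4 3.7 0.9
  endloop
 endfacet
 facet normal -0.858 -0.250 0.448
  outer loop
   vertex 2.6 0.5 2.9
   vertex 3.5 0.1 4.4
   vertex 1.9 3.8 3.4
  endloop
 endfacet
 facet normal -0.938 -0.152 -0.311
  outer loop
   vertex 2.6 0.5 2.9
   vertex 1.9 3.8 3.4
   vertex 2.7 0.7 2.5
  endloop
 endfacet
 facet normal 0.244 -0.890 -0.384
  outer loop
   vertex 2.6 0.5 2.9
   vertex 2.7 0.7 2.5
   vertex 3.5 0.1 4.4
  endloop
 endfacet
 facet normal 0.585 -0.071 0.808
  outer loop
   vertex 3.8 3.7 4.5
   vertex 3.5 0.1 4.4
   vertex 4.6 4.6 4.0
  endloop
 endfacet
 facet normal 0.365 0.183 0.913
  outer loop
   vertex 3.8 3.7 4.5
   vertex 4.6 4.6 4.0
   vertex 3.7 4.9 4.3
  endloop
 endfacet
 facet normal -0.500 0.018 0.866
  outer loop
   vertex 3.8 3.7 4.5
   vertex 1.9 3.8 3.4
   vertex 3.5 0.1 4.4
  endloop
 endfacet
 facet normal -0.494 0.103 0.863
  outer loop
   vertex 3.8 3.7 4.5
   vertex 3.7 4.9 4.3
   vertex 1.9 3.8 3.4
  endloop
 endfacet
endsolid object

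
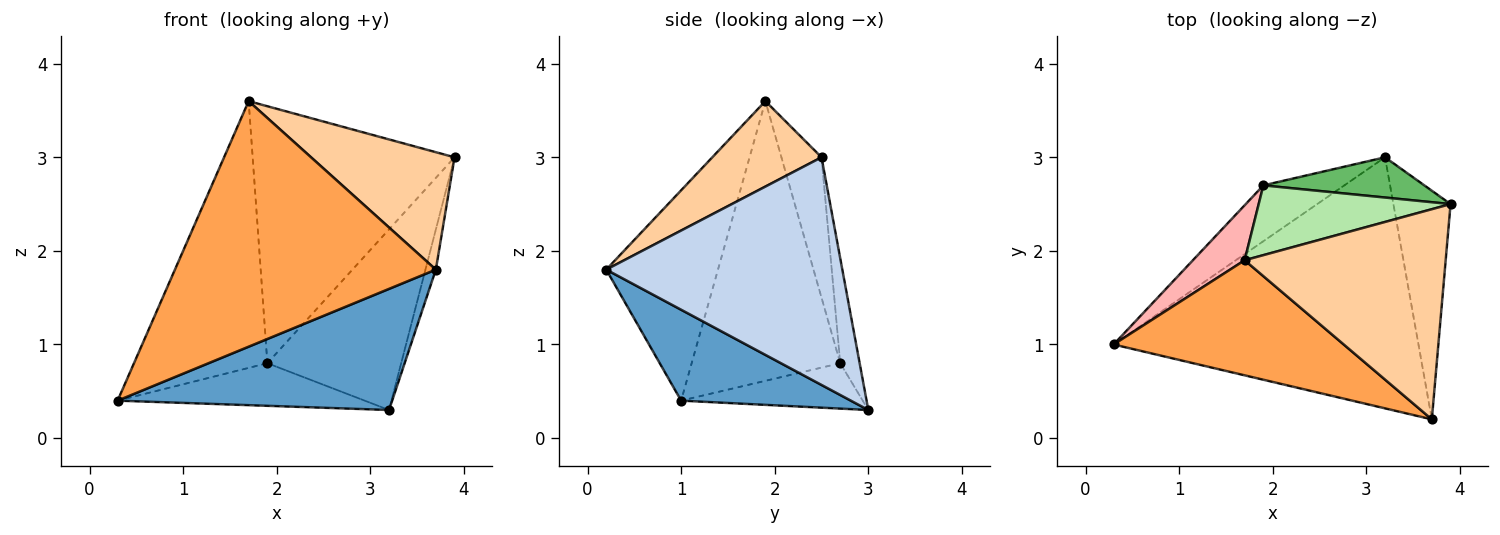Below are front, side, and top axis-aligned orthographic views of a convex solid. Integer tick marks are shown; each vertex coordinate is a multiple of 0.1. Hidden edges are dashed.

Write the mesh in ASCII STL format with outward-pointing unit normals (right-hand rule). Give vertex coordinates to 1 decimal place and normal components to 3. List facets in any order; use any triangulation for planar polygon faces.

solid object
 facet normal 0.259 -0.420 -0.870
  outer loop
   vertex 3.2 3.0 0.3
   vertex 3.7 0.2 1.8
   vertex 0.3 1.0 0.4
  endloop
 endfacet
 facet normal 0.969 0.043 -0.243
  outer loop
   vertex 3.2 3.0 0.3
   vertex 3.9 2.5 3.0
   vertex 3.7 0.2 1.8
  endloop
 endfacet
 facet normal -0.362 -0.844 0.396
  outer loop
   vertex 1.7 1.9 3.6
   vertex 0.3 1.0 0.4
   vertex 3.7 0.2 1.8
  endloop
 endfacet
 facet normal 0.348 -0.457 0.818
  outer loop
   vertex 1.7 1.9 3.6
   vertex 3.7 0.2 1.8
   vertex 3.9 2.5 3.0
  endloop
 endfacet
 facet normal -0.140 0.966 0.215
  outer loop
   vertex 1.9 2.7 0.8
   vertex 3.9 2.5 3.0
   vertex 3.2 3.0 0.3
  endloop
 endfacet
 facet normal -0.188 0.948 0.257
  outer loop
   vertex 1.9 2.7 0.8
   vertex 1.7 1.9 3.6
   vertex 3.9 2.5 3.0
  endloop
 endfacet
 facet normal -0.407 0.554 -0.726
  outer loop
   vertex 1.9 2.7 0.8
   vertex 3.2 3.0 0.3
   vertex 0.3 1.0 0.4
  endloop
 endfacet
 facet normal -0.737 0.662 0.136
  outer loop
   vertex 1.9 2.7 0.8
   vertex 0.3 1.0 0.4
   vertex 1.7 1.9 3.6
  endloop
 endfacet
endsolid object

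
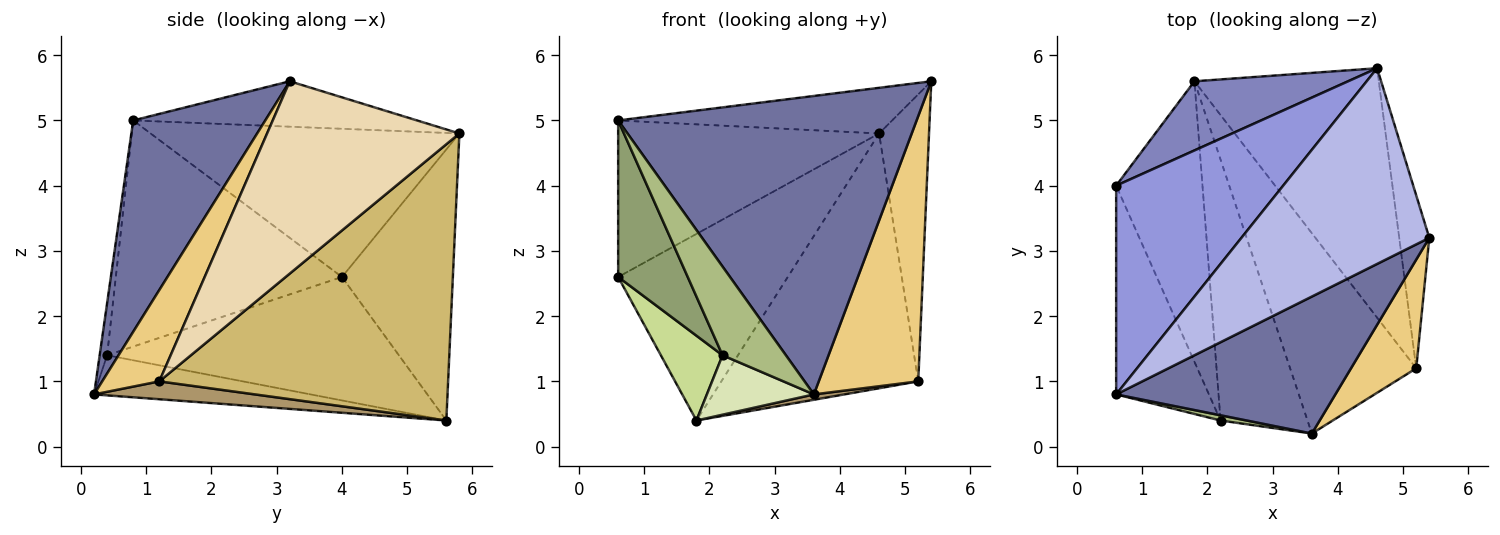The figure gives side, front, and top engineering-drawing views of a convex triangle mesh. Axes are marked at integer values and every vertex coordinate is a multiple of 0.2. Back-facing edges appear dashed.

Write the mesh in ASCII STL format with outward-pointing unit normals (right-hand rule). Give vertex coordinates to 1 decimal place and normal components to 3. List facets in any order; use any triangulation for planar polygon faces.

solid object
 facet normal 0.373 -0.843 0.387
  outer loop
   vertex 0.6 0.8 5.0
   vertex 3.6 0.2 0.8
   vertex 5.4 3.2 5.6
  endloop
 endfacet
 facet normal -0.523 0.799 0.296
  outer loop
   vertex 4.6 5.8 4.8
   vertex 1.8 5.6 0.4
   vertex 0.6 4.0 2.6
  endloop
 endfacet
 facet normal -0.579 0.489 0.652
  outer loop
   vertex 4.6 5.8 4.8
   vertex 0.6 4.0 2.6
   vertex 0.6 0.8 5.0
  endloop
 endfacet
 facet normal -0.229 0.221 0.948
  outer loop
   vertex 4.6 5.8 4.8
   vertex 0.6 0.8 5.0
   vertex 5.4 3.2 5.6
  endloop
 endfacet
 facet normal -0.890 -0.274 -0.365
  outer loop
   vertex 2.2 0.4 1.4
   vertex 0.6 0.8 5.0
   vertex 0.6 4.0 2.6
  endloop
 endfacet
 facet normal -0.117 -0.991 0.058
  outer loop
   vertex 2.2 0.4 1.4
   vertex 3.6 0.2 0.8
   vertex 0.6 0.8 5.0
  endloop
 endfacet
 facet normal -0.808 -0.171 -0.565
  outer loop
   vertex 2.2 0.4 1.4
   vertex 0.6 4.0 2.6
   vertex 1.8 5.6 0.4
  endloop
 endfacet
 facet normal -0.410 -0.203 -0.889
  outer loop
   vertex 2.2 0.4 1.4
   vertex 1.8 5.6 0.4
   vertex 3.6 0.2 0.8
  endloop
 endfacet
 facet normal 0.140 -0.027 -0.990
  outer loop
   vertex 5.2 1.2 1.0
   vertex 3.6 0.2 0.8
   vertex 1.8 5.6 0.4
  endloop
 endfacet
 facet normal 0.724 0.493 -0.483
  outer loop
   vertex 5.2 1.2 1.0
   vertex 1.8 5.6 0.4
   vertex 4.6 5.8 4.8
  endloop
 endfacet
 facet normal 0.469 -0.817 0.335
  outer loop
   vertex 5.2 1.2 1.0
   vertex 5.4 3.2 5.6
   vertex 3.6 0.2 0.8
  endloop
 endfacet
 facet normal 0.957 0.248 -0.150
  outer loop
   vertex 5.2 1.2 1.0
   vertex 4.6 5.8 4.8
   vertex 5.4 3.2 5.6
  endloop
 endfacet
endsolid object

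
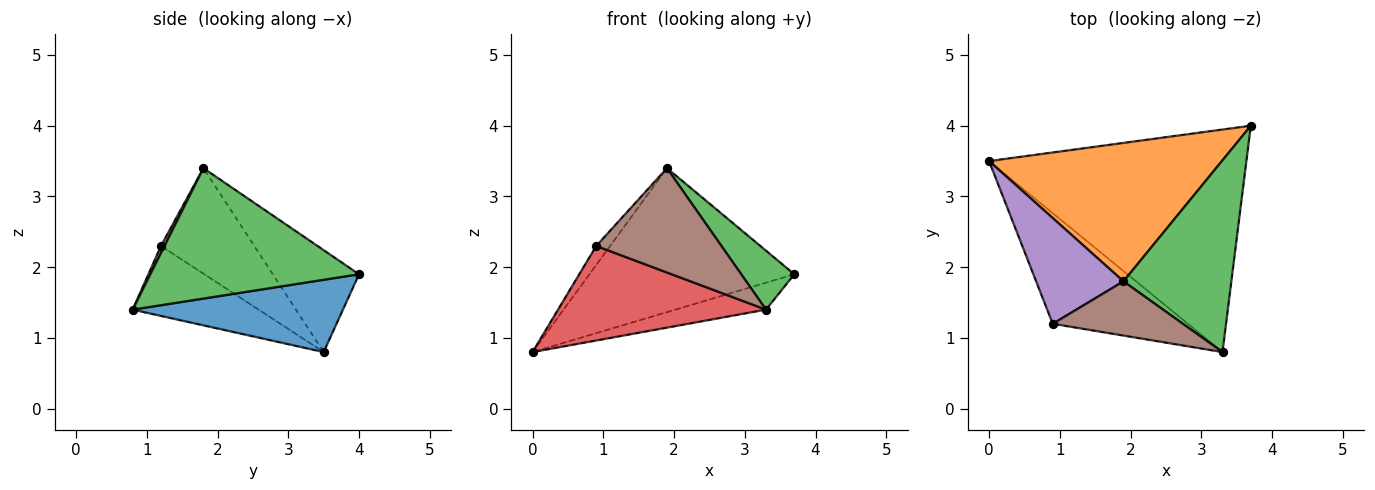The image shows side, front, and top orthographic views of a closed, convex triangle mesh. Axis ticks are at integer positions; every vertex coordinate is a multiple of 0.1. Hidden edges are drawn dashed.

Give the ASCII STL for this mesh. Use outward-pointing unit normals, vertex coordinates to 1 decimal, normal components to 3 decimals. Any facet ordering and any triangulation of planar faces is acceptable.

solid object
 facet normal 0.269 0.116 -0.956
  outer loop
   vertex 3.3 0.8 1.4
   vertex 0.0 3.5 0.8
   vertex 3.7 4.0 1.9
  endloop
 endfacet
 facet normal -0.290 0.690 0.663
  outer loop
   vertex 1.9 1.8 3.4
   vertex 3.7 4.0 1.9
   vertex 0.0 3.5 0.8
  endloop
 endfacet
 facet normal 0.756 -0.192 0.625
  outer loop
   vertex 1.9 1.8 3.4
   vertex 3.3 0.8 1.4
   vertex 3.7 4.0 1.9
  endloop
 endfacet
 facet normal -0.366 -0.605 -0.707
  outer loop
   vertex 0.9 1.2 2.3
   vertex 0.0 3.5 0.8
   vertex 3.3 0.8 1.4
  endloop
 endfacet
 facet normal -0.765 0.114 0.634
  outer loop
   vertex 0.9 1.2 2.3
   vertex 1.9 1.8 3.4
   vertex 0.0 3.5 0.8
  endloop
 endfacet
 facet normal 0.025 -0.887 0.461
  outer loop
   vertex 0.9 1.2 2.3
   vertex 3.3 0.8 1.4
   vertex 1.9 1.8 3.4
  endloop
 endfacet
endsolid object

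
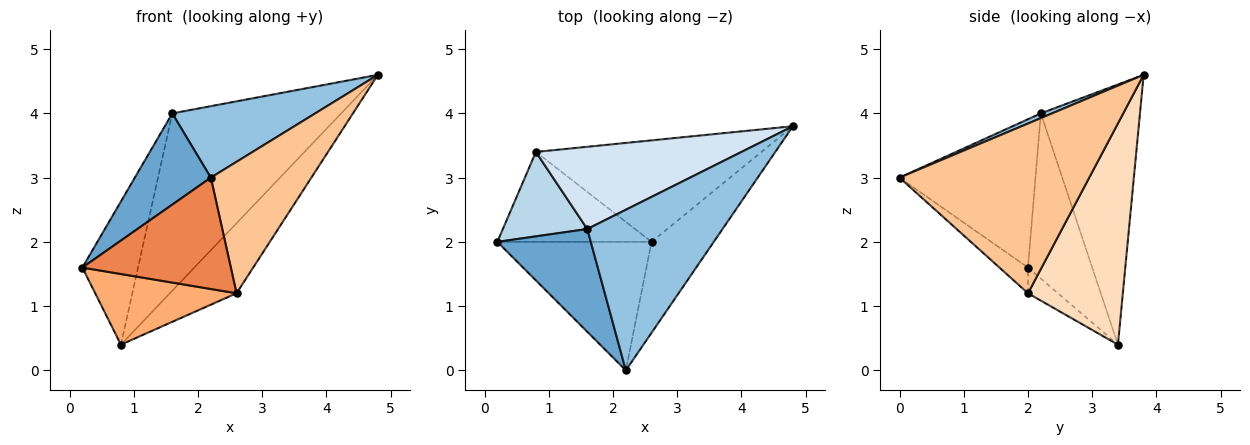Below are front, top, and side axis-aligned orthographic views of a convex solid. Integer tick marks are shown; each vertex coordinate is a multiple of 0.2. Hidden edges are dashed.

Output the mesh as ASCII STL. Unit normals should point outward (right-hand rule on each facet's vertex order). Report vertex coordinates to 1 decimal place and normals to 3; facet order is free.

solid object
 facet normal -0.765 -0.428 0.482
  outer loop
   vertex 1.6 2.2 4.0
   vertex 0.2 2.0 1.6
   vertex 2.2 0.0 3.0
  endloop
 endfacet
 facet normal 0.032 -0.406 0.913
  outer loop
   vertex 1.6 2.2 4.0
   vertex 2.2 0.0 3.0
   vertex 4.8 3.8 4.6
  endloop
 endfacet
 facet normal -0.705 0.611 0.360
  outer loop
   vertex 1.6 2.2 4.0
   vertex 0.8 3.4 0.4
   vertex 0.2 2.0 1.6
  endloop
 endfacet
 facet normal -0.470 0.801 0.371
  outer loop
   vertex 1.6 2.2 4.0
   vertex 4.8 3.8 4.6
   vertex 0.8 3.4 0.4
  endloop
 endfacet
 facet normal -0.125 -0.650 -0.750
  outer loop
   vertex 2.6 2.0 1.2
   vertex 2.2 0.0 3.0
   vertex 0.2 2.0 1.6
  endloop
 endfacet
 facet normal -0.130 -0.613 -0.780
  outer loop
   vertex 2.6 2.0 1.2
   vertex 0.2 2.0 1.6
   vertex 0.8 3.4 0.4
  endloop
 endfacet
 facet normal 0.841 -0.445 -0.308
  outer loop
   vertex 2.6 2.0 1.2
   vertex 4.8 3.8 4.6
   vertex 2.2 0.0 3.0
  endloop
 endfacet
 facet normal 0.628 0.442 -0.640
  outer loop
   vertex 2.6 2.0 1.2
   vertex 0.8 3.4 0.4
   vertex 4.8 3.8 4.6
  endloop
 endfacet
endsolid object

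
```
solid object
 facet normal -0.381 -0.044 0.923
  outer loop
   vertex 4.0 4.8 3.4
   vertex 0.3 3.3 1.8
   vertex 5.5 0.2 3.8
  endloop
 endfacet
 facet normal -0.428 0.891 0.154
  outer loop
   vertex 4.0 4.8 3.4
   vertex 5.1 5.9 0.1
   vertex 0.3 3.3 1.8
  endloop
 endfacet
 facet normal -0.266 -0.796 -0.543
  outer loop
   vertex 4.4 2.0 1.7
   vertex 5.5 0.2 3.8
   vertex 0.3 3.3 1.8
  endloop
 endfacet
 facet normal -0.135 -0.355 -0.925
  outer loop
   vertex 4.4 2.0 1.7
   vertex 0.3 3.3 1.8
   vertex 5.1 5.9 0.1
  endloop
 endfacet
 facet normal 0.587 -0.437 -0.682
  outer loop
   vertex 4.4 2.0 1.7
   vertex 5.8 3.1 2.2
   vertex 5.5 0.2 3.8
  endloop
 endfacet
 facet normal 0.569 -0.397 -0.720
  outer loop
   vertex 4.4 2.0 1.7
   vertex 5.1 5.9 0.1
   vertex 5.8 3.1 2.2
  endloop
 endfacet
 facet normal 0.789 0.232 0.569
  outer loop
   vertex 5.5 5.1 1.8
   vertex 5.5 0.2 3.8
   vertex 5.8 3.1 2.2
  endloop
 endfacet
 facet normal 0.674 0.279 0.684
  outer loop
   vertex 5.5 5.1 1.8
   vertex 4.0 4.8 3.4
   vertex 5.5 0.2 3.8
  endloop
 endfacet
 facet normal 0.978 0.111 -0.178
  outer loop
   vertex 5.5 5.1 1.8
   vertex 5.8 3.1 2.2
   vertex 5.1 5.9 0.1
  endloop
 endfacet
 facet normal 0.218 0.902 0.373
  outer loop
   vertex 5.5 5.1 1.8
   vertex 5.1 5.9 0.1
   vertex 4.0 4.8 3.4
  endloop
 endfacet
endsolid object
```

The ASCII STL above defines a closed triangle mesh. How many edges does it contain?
15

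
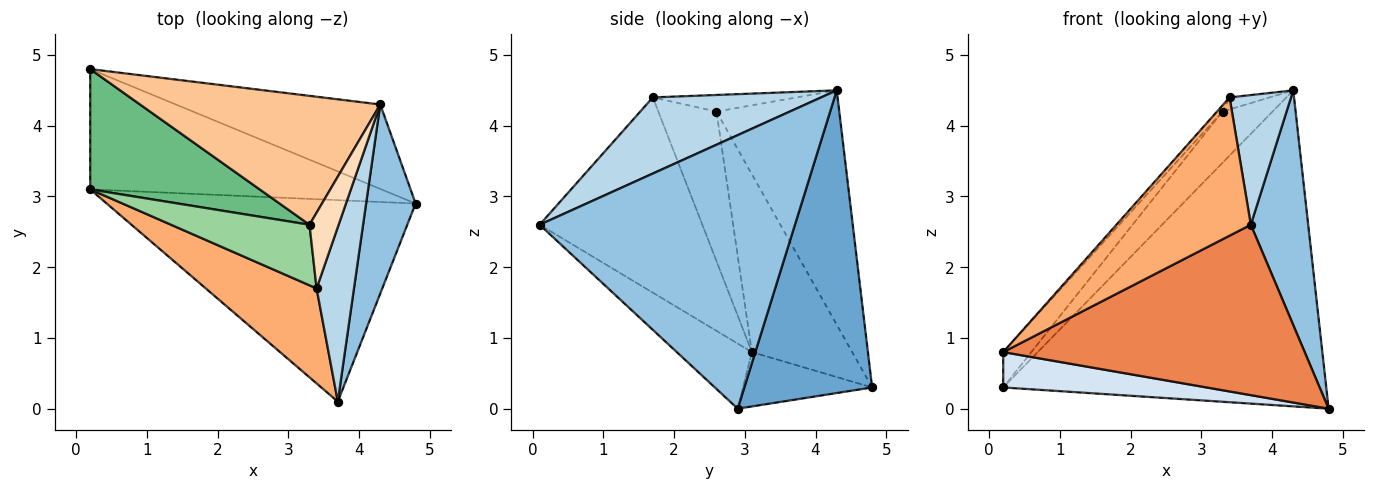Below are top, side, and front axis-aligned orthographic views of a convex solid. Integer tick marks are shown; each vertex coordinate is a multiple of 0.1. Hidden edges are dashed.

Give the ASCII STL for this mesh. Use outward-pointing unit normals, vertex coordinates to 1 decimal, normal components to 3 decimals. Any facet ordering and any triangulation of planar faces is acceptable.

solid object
 facet normal 0.357 0.902 -0.241
  outer loop
   vertex 4.3 4.3 4.5
   vertex 4.8 2.9 0.0
   vertex 0.2 4.8 0.3
  endloop
 endfacet
 facet normal 0.961 -0.216 0.174
  outer loop
   vertex 4.3 4.3 4.5
   vertex 3.7 0.1 2.6
   vertex 4.8 2.9 0.0
  endloop
 endfacet
 facet normal 0.853 -0.311 0.419
  outer loop
   vertex 3.4 1.7 4.4
   vertex 3.7 0.1 2.6
   vertex 4.3 4.3 4.5
  endloop
 endfacet
 facet normal -0.176 -0.278 -0.944
  outer loop
   vertex 0.2 3.1 0.8
   vertex 0.2 4.8 0.3
   vertex 4.8 2.9 0.0
  endloop
 endfacet
 facet normal -0.159 -0.638 -0.754
  outer loop
   vertex 0.2 3.1 0.8
   vertex 4.8 2.9 0.0
   vertex 3.7 0.1 2.6
  endloop
 endfacet
 facet normal -0.706 -0.583 0.401
  outer loop
   vertex 0.2 3.1 0.8
   vertex 3.7 0.1 2.6
   vertex 3.4 1.7 4.4
  endloop
 endfacet
 facet normal -0.672 0.274 0.688
  outer loop
   vertex 3.3 2.6 4.2
   vertex 4.3 4.3 4.5
   vertex 0.2 4.8 0.3
  endloop
 endfacet
 facet normal -0.491 0.137 0.861
  outer loop
   vertex 3.3 2.6 4.2
   vertex 3.4 1.7 4.4
   vertex 4.3 4.3 4.5
  endloop
 endfacet
 facet normal -0.709 0.199 0.676
  outer loop
   vertex 3.3 2.6 4.2
   vertex 0.2 4.8 0.3
   vertex 0.2 3.1 0.8
  endloop
 endfacet
 facet normal -0.732 0.069 0.678
  outer loop
   vertex 3.3 2.6 4.2
   vertex 0.2 3.1 0.8
   vertex 3.4 1.7 4.4
  endloop
 endfacet
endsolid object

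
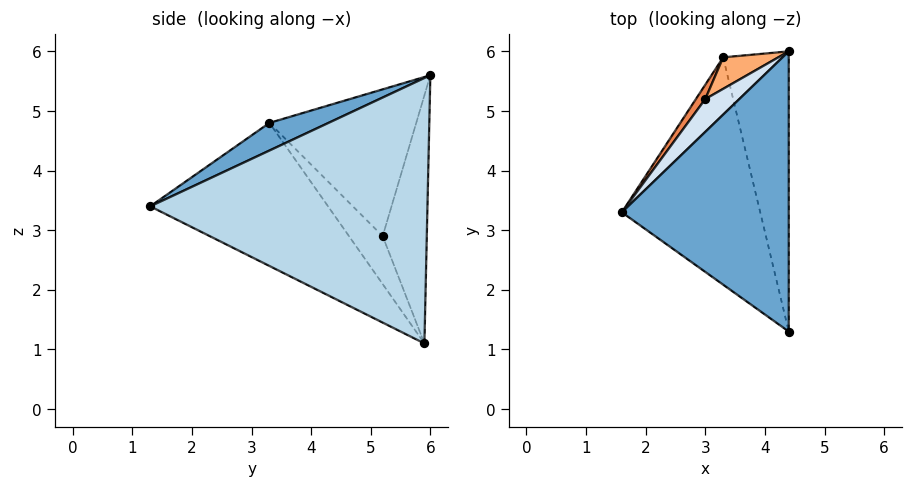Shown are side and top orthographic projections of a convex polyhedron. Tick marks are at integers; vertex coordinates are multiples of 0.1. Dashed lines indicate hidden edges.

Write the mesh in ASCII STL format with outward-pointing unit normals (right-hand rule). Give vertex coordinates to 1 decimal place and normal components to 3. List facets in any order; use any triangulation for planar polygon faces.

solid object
 facet normal 0.148 -0.419 0.896
  outer loop
   vertex 4.4 1.3 3.4
   vertex 4.4 6.0 5.6
   vertex 1.6 3.3 4.8
  endloop
 endfacet
 facet normal -0.638 -0.461 -0.617
  outer loop
   vertex 3.3 5.9 1.1
   vertex 4.4 1.3 3.4
   vertex 1.6 3.3 4.8
  endloop
 endfacet
 facet normal 0.965 0.112 -0.238
  outer loop
   vertex 3.3 5.9 1.1
   vertex 4.4 6.0 5.6
   vertex 4.4 1.3 3.4
  endloop
 endfacet
 facet normal -0.709 0.686 0.164
  outer loop
   vertex 3.0 5.2 2.9
   vertex 1.6 3.3 4.8
   vertex 4.4 6.0 5.6
  endloop
 endfacet
 facet normal -0.724 0.675 0.142
  outer loop
   vertex 3.0 5.2 2.9
   vertex 3.3 5.9 1.1
   vertex 1.6 3.3 4.8
  endloop
 endfacet
 facet normal -0.699 0.699 0.155
  outer loop
   vertex 3.0 5.2 2.9
   vertex 4.4 6.0 5.6
   vertex 3.3 5.9 1.1
  endloop
 endfacet
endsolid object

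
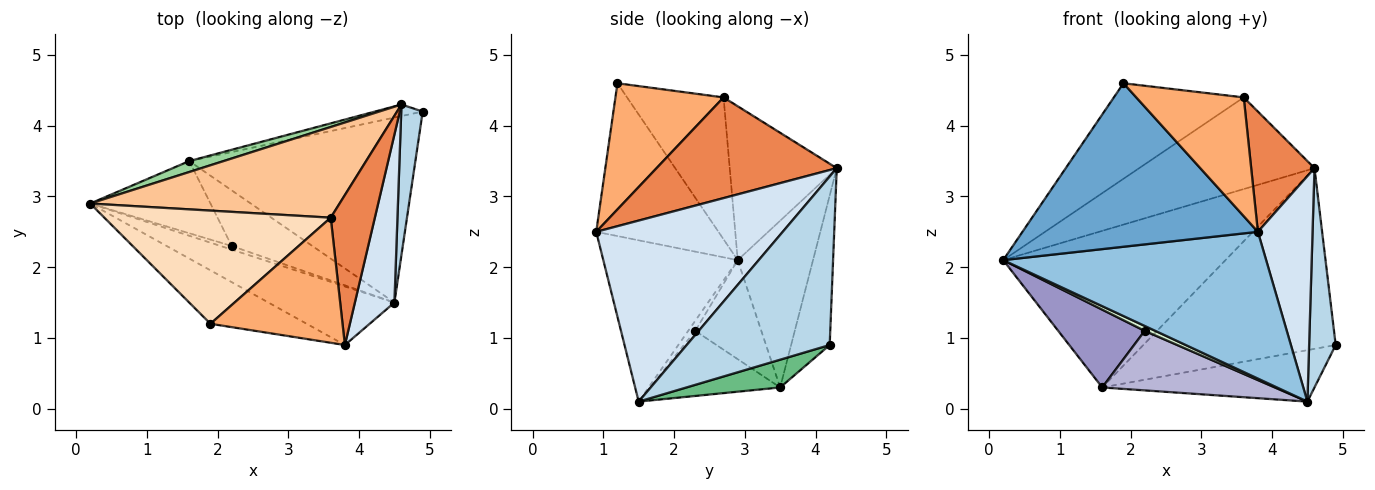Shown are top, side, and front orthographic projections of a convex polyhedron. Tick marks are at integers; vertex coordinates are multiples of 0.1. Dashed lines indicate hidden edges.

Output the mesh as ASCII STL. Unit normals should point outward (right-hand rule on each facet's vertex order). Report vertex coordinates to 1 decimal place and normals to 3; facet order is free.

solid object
 facet normal -0.443 -0.852 -0.279
  outer loop
   vertex 1.9 1.2 4.6
   vertex 0.2 2.9 2.1
   vertex 3.8 0.9 2.5
  endloop
 endfacet
 facet normal -0.429 -0.839 -0.335
  outer loop
   vertex 4.5 1.5 0.1
   vertex 3.8 0.9 2.5
   vertex 0.2 2.9 2.1
  endloop
 endfacet
 facet normal 0.976 -0.181 0.124
  outer loop
   vertex 4.5 1.5 0.1
   vertex 4.9 4.2 0.9
   vertex 4.6 4.3 3.4
  endloop
 endfacet
 facet normal 0.939 -0.275 0.205
  outer loop
   vertex 4.5 1.5 0.1
   vertex 4.6 4.3 3.4
   vertex 3.8 0.9 2.5
  endloop
 endfacet
 facet normal 0.872 -0.306 0.382
  outer loop
   vertex 3.6 2.7 4.4
   vertex 3.8 0.9 2.5
   vertex 4.6 4.3 3.4
  endloop
 endfacet
 facet normal 0.570 -0.566 0.596
  outer loop
   vertex 3.6 2.7 4.4
   vertex 1.9 1.2 4.6
   vertex 3.8 0.9 2.5
  endloop
 endfacet
 facet normal -0.398 0.652 0.645
  outer loop
   vertex 3.6 2.7 4.4
   vertex 4.6 4.3 3.4
   vertex 0.2 2.9 2.1
  endloop
 endfacet
 facet normal -0.432 0.582 0.689
  outer loop
   vertex 3.6 2.7 4.4
   vertex 0.2 2.9 2.1
   vertex 1.9 1.2 4.6
  endloop
 endfacet
 facet normal 0.118 0.266 -0.957
  outer loop
   vertex 1.6 3.5 0.3
   vertex 4.9 4.2 0.9
   vertex 4.5 1.5 0.1
  endloop
 endfacet
 facet normal -0.320 0.945 0.066
  outer loop
   vertex 1.6 3.5 0.3
   vertex 0.2 2.9 2.1
   vertex 4.6 4.3 3.4
  endloop
 endfacet
 facet normal -0.196 0.979 -0.063
  outer loop
   vertex 1.6 3.5 0.3
   vertex 4.6 4.3 3.4
   vertex 4.9 4.2 0.9
  endloop
 endfacet
 facet normal -0.474 -0.710 -0.521
  outer loop
   vertex 2.2 2.3 1.1
   vertex 4.5 1.5 0.1
   vertex 0.2 2.9 2.1
  endloop
 endfacet
 facet normal -0.489 -0.640 -0.593
  outer loop
   vertex 2.2 2.3 1.1
   vertex 0.2 2.9 2.1
   vertex 1.6 3.5 0.3
  endloop
 endfacet
 facet normal -0.483 -0.640 -0.598
  outer loop
   vertex 2.2 2.3 1.1
   vertex 1.6 3.5 0.3
   vertex 4.5 1.5 0.1
  endloop
 endfacet
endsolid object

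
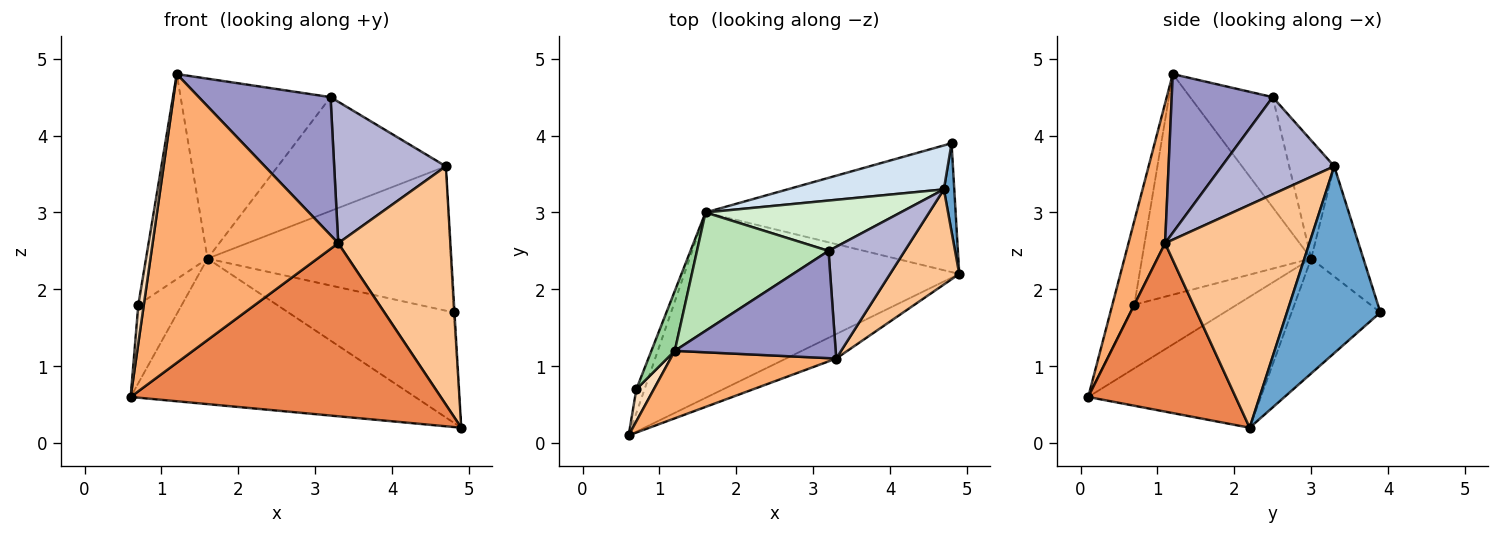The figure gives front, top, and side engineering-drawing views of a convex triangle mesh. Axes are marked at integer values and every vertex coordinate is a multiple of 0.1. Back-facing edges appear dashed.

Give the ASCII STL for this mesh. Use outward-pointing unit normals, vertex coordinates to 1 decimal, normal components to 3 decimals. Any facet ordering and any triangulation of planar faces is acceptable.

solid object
 facet normal 0.998 0.010 0.056
  outer loop
   vertex 4.7 3.3 3.6
   vertex 4.9 2.2 0.2
   vertex 4.8 3.9 1.7
  endloop
 endfacet
 facet normal -0.351 0.578 -0.737
  outer loop
   vertex 1.6 3.0 2.4
   vertex 4.9 2.2 0.2
   vertex 0.6 0.1 0.6
  endloop
 endfacet
 facet normal -0.330 0.614 -0.717
  outer loop
   vertex 1.6 3.0 2.4
   vertex 4.8 3.9 1.7
   vertex 4.9 2.2 0.2
  endloop
 endfacet
 facet normal -0.201 0.937 0.285
  outer loop
   vertex 1.6 3.0 2.4
   vertex 4.7 3.3 3.6
   vertex 4.8 3.9 1.7
  endloop
 endfacet
 facet normal 0.426 -0.896 -0.127
  outer loop
   vertex 3.3 1.1 2.6
   vertex 0.6 0.1 0.6
   vertex 4.9 2.2 0.2
  endloop
 endfacet
 facet normal 0.189 -0.956 0.224
  outer loop
   vertex 3.3 1.1 2.6
   vertex 1.2 1.2 4.8
   vertex 0.6 0.1 0.6
  endloop
 endfacet
 facet normal 0.767 -0.596 0.238
  outer loop
   vertex 3.3 1.1 2.6
   vertex 4.9 2.2 0.2
   vertex 4.7 3.3 3.6
  endloop
 endfacet
 facet normal -0.951 -0.238 0.198
  outer loop
   vertex 0.7 0.7 1.8
   vertex 0.6 0.1 0.6
   vertex 1.2 1.2 4.8
  endloop
 endfacet
 facet normal -0.914 0.388 -0.118
  outer loop
   vertex 0.7 0.7 1.8
   vertex 1.6 3.0 2.4
   vertex 0.6 0.1 0.6
  endloop
 endfacet
 facet normal -0.935 0.340 0.099
  outer loop
   vertex 0.7 0.7 1.8
   vertex 1.2 1.2 4.8
   vertex 1.6 3.0 2.4
  endloop
 endfacet
 facet normal -0.418 0.759 0.499
  outer loop
   vertex 3.2 2.5 4.5
   vertex 1.6 3.0 2.4
   vertex 1.2 1.2 4.8
  endloop
 endfacet
 facet normal -0.238 0.888 0.393
  outer loop
   vertex 3.2 2.5 4.5
   vertex 4.7 3.3 3.6
   vertex 1.6 3.0 2.4
  endloop
 endfacet
 facet normal 0.518 -0.675 0.525
  outer loop
   vertex 3.2 2.5 4.5
   vertex 1.2 1.2 4.8
   vertex 3.3 1.1 2.6
  endloop
 endfacet
 facet normal 0.620 -0.616 0.486
  outer loop
   vertex 3.2 2.5 4.5
   vertex 3.3 1.1 2.6
   vertex 4.7 3.3 3.6
  endloop
 endfacet
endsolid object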